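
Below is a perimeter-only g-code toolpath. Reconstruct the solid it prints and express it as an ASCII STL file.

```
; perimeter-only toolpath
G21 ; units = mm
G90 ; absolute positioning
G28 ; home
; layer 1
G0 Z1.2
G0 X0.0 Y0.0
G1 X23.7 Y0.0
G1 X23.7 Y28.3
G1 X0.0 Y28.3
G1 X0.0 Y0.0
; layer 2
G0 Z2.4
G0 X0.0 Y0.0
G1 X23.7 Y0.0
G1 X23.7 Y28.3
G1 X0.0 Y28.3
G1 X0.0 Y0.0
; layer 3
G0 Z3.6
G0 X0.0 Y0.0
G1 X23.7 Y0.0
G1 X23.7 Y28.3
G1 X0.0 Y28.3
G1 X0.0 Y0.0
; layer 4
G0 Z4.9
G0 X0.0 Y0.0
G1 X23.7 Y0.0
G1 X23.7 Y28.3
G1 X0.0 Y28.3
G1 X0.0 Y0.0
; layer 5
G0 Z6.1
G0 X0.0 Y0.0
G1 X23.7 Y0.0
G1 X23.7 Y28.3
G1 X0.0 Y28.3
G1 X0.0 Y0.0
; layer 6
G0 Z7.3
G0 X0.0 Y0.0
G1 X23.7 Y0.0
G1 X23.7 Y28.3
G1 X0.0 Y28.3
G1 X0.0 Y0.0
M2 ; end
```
solid part
  facet normal 0.0000 0.0000 -1.0000
    outer loop
      vertex 23.7 28.3 0.0
      vertex 23.7 0.0 0.0
      vertex 0.0 0.0 0.0
    endloop
  endfacet
  facet normal 0.0000 0.0000 -1.0000
    outer loop
      vertex 0.0 28.3 0.0
      vertex 23.7 28.3 0.0
      vertex 0.0 0.0 0.0
    endloop
  endfacet
  facet normal 0.0000 0.0000 1.0000
    outer loop
      vertex 0.0 0.0 7.3
      vertex 23.7 0.0 7.3
      vertex 23.7 28.3 7.3
    endloop
  endfacet
  facet normal 0.0000 0.0000 1.0000
    outer loop
      vertex 0.0 0.0 7.3
      vertex 23.7 28.3 7.3
      vertex 0.0 28.3 7.3
    endloop
  endfacet
  facet normal 0.0000 -1.0000 0.0000
    outer loop
      vertex 0.0 0.0 0.0
      vertex 23.7 0.0 0.0
      vertex 23.7 0.0 7.3
    endloop
  endfacet
  facet normal 0.0000 -1.0000 0.0000
    outer loop
      vertex 0.0 0.0 0.0
      vertex 23.7 0.0 7.3
      vertex 0.0 0.0 7.3
    endloop
  endfacet
  facet normal 0.0000 1.0000 0.0000
    outer loop
      vertex 23.7 28.3 7.3
      vertex 23.7 28.3 0.0
      vertex 0.0 28.3 0.0
    endloop
  endfacet
  facet normal 0.0000 1.0000 0.0000
    outer loop
      vertex 0.0 28.3 7.3
      vertex 23.7 28.3 7.3
      vertex 0.0 28.3 0.0
    endloop
  endfacet
  facet normal -1.0000 0.0000 0.0000
    outer loop
      vertex 0.0 28.3 7.3
      vertex 0.0 28.3 0.0
      vertex 0.0 0.0 0.0
    endloop
  endfacet
  facet normal -1.0000 0.0000 0.0000
    outer loop
      vertex 0.0 0.0 7.3
      vertex 0.0 28.3 7.3
      vertex 0.0 0.0 0.0
    endloop
  endfacet
  facet normal 1.0000 0.0000 0.0000
    outer loop
      vertex 23.7 0.0 0.0
      vertex 23.7 28.3 0.0
      vertex 23.7 28.3 7.3
    endloop
  endfacet
  facet normal 1.0000 0.0000 0.0000
    outer loop
      vertex 23.7 0.0 0.0
      vertex 23.7 28.3 7.3
      vertex 23.7 0.0 7.3
    endloop
  endfacet
endsolid part

The G0 Z moves step by Δz≈1.2 mm. Every layer's G1 loop is the same polygon, so the solid is a straight extrusion of it from z=0 to z≈7.3. Closing with flat bottom and top caps and triangulating gives 12 facets — a rectangular box, roughly 23.7 × 28.3 mm footprint and 7.3 mm tall.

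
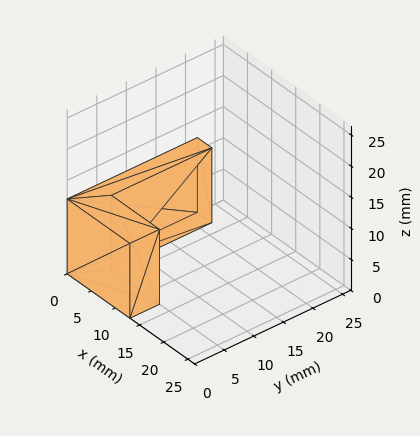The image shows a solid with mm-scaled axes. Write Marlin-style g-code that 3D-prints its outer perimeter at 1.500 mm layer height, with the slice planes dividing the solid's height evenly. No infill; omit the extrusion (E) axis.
Reading the render: the shape is an L-shaped prism: outer 13 × 22 mm, arm thicknesses ≈ 5 mm (horizontal) and 3 mm (vertical), extruded 12 mm in z (dimensions read to the nearest mm from the axis ticks). For the g-code, the solid's height is divided into equal slices at the stated Δz and each level perimeter traced with G1 moves after a G0 lift.

; perimeter-only toolpath
G21 ; units = mm
G90 ; absolute positioning
G28 ; home
; layer 1
G0 Z1.500
G0 X0.000 Y0.000
G1 X13.000 Y0.000
G1 X13.000 Y5.000
G1 X3.000 Y5.000
G1 X3.000 Y22.000
G1 X0.000 Y22.000
G1 X0.000 Y0.000
; layer 2
G0 Z3.000
G0 X0.000 Y0.000
G1 X13.000 Y0.000
G1 X13.000 Y5.000
G1 X3.000 Y5.000
G1 X3.000 Y22.000
G1 X0.000 Y22.000
G1 X0.000 Y0.000
; layer 3
G0 Z4.500
G0 X0.000 Y0.000
G1 X13.000 Y0.000
G1 X13.000 Y5.000
G1 X3.000 Y5.000
G1 X3.000 Y22.000
G1 X0.000 Y22.000
G1 X0.000 Y0.000
; layer 4
G0 Z6.000
G0 X0.000 Y0.000
G1 X13.000 Y0.000
G1 X13.000 Y5.000
G1 X3.000 Y5.000
G1 X3.000 Y22.000
G1 X0.000 Y22.000
G1 X0.000 Y0.000
; layer 5
G0 Z7.500
G0 X0.000 Y0.000
G1 X13.000 Y0.000
G1 X13.000 Y5.000
G1 X3.000 Y5.000
G1 X3.000 Y22.000
G1 X0.000 Y22.000
G1 X0.000 Y0.000
; layer 6
G0 Z9.000
G0 X0.000 Y0.000
G1 X13.000 Y0.000
G1 X13.000 Y5.000
G1 X3.000 Y5.000
G1 X3.000 Y22.000
G1 X0.000 Y22.000
G1 X0.000 Y0.000
; layer 7
G0 Z10.500
G0 X0.000 Y0.000
G1 X13.000 Y0.000
G1 X13.000 Y5.000
G1 X3.000 Y5.000
G1 X3.000 Y22.000
G1 X0.000 Y22.000
G1 X0.000 Y0.000
; layer 8
G0 Z12.000
G0 X0.000 Y0.000
G1 X13.000 Y0.000
G1 X13.000 Y5.000
G1 X3.000 Y5.000
G1 X3.000 Y22.000
G1 X0.000 Y22.000
G1 X0.000 Y0.000
M2 ; end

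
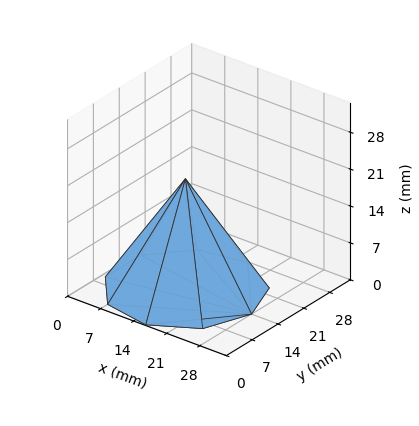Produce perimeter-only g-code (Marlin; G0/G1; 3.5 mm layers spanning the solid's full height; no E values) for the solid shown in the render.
Reading the render: the shape is a regular 9-sided pyramid, base circumscribed radius ≈ 14 mm, apex at z ≈ 21 mm (dimensions read to the nearest mm from the axis ticks). For the g-code, the solid's height is divided into equal slices at the stated Δz and each level perimeter traced with G1 moves after a G0 lift.

; perimeter-only toolpath
G21 ; units = mm
G90 ; absolute positioning
G28 ; home
; layer 1
G0 Z3.5
G0 X25.7 Y14.0
G1 X22.9 Y21.5
G1 X16.0 Y25.5
G1 X8.2 Y24.1
G1 X3.0 Y18.0
G1 X3.0 Y10.0
G1 X8.2 Y3.9
G1 X16.0 Y2.5
G1 X22.9 Y6.5
G1 X25.7 Y14.0
; layer 2
G0 Z7.0
G0 X23.3 Y14.0
G1 X21.1 Y20.0
G1 X15.6 Y23.2
G1 X9.3 Y22.1
G1 X5.2 Y17.2
G1 X5.2 Y10.8
G1 X9.3 Y5.9
G1 X15.6 Y4.8
G1 X21.1 Y8.0
G1 X23.3 Y14.0
; layer 3
G0 Z10.5
G0 X21.0 Y14.0
G1 X19.4 Y18.5
G1 X15.2 Y20.9
G1 X10.5 Y20.1
G1 X7.4 Y16.4
G1 X7.4 Y11.6
G1 X10.5 Y8.0
G1 X15.2 Y7.1
G1 X19.4 Y9.5
G1 X21.0 Y14.0
; layer 4
G0 Z14.0
G0 X18.7 Y14.0
G1 X17.6 Y17.0
G1 X14.8 Y18.6
G1 X11.7 Y18.0
G1 X9.6 Y15.6
G1 X9.6 Y12.4
G1 X11.7 Y10.0
G1 X14.8 Y9.4
G1 X17.6 Y11.0
G1 X18.7 Y14.0
; layer 5
G0 Z17.5
G0 X16.3 Y14.0
G1 X15.8 Y15.5
G1 X14.4 Y16.3
G1 X12.8 Y16.0
G1 X11.8 Y14.8
G1 X11.8 Y13.2
G1 X12.8 Y12.0
G1 X14.4 Y11.7
G1 X15.8 Y12.5
G1 X16.3 Y14.0
M2 ; end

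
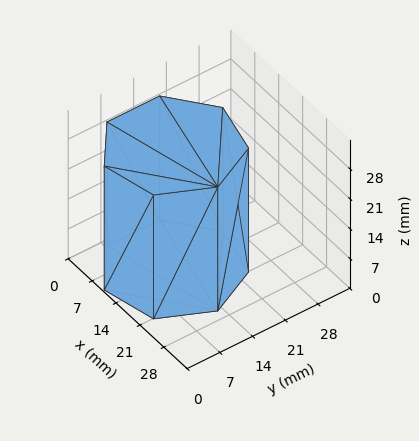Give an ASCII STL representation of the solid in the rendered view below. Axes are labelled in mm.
Reading the render: the shape is a regular 7-sided prism (a cylinder approximated with 7 flat sides), circumscribed radius ≈ 13 mm, height ≈ 29 mm (dimensions read to the nearest mm from the axis ticks). For the STL, each face is triangulated and given an outward normal.

solid part
  facet normal 0.0000 0.0000 -1.0000
    outer loop
      vertex 10.107 25.674 0.000
      vertex 21.105 23.164 0.000
      vertex 26.000 13.000 0.000
    endloop
  endfacet
  facet normal 0.0000 0.0000 -1.0000
    outer loop
      vertex 1.287 18.640 0.000
      vertex 10.107 25.674 0.000
      vertex 26.000 13.000 0.000
    endloop
  endfacet
  facet normal 0.0000 0.0000 -1.0000
    outer loop
      vertex 1.287 7.360 0.000
      vertex 1.287 18.640 0.000
      vertex 26.000 13.000 0.000
    endloop
  endfacet
  facet normal 0.0000 0.0000 -1.0000
    outer loop
      vertex 10.107 0.326 0.000
      vertex 1.287 7.360 0.000
      vertex 26.000 13.000 0.000
    endloop
  endfacet
  facet normal 0.0000 0.0000 -1.0000
    outer loop
      vertex 21.105 2.836 0.000
      vertex 10.107 0.326 0.000
      vertex 26.000 13.000 0.000
    endloop
  endfacet
  facet normal 0.0000 0.0000 1.0000
    outer loop
      vertex 26.000 13.000 29.000
      vertex 21.105 23.164 29.000
      vertex 10.107 25.674 29.000
    endloop
  endfacet
  facet normal 0.0000 0.0000 1.0000
    outer loop
      vertex 26.000 13.000 29.000
      vertex 10.107 25.674 29.000
      vertex 1.287 18.640 29.000
    endloop
  endfacet
  facet normal 0.0000 0.0000 1.0000
    outer loop
      vertex 26.000 13.000 29.000
      vertex 1.287 18.640 29.000
      vertex 1.287 7.360 29.000
    endloop
  endfacet
  facet normal 0.0000 0.0000 1.0000
    outer loop
      vertex 26.000 13.000 29.000
      vertex 1.287 7.360 29.000
      vertex 10.107 0.326 29.000
    endloop
  endfacet
  facet normal 0.0000 0.0000 1.0000
    outer loop
      vertex 26.000 13.000 29.000
      vertex 10.107 0.326 29.000
      vertex 21.105 2.836 29.000
    endloop
  endfacet
  facet normal 0.9010 0.4339 0.0000
    outer loop
      vertex 26.000 13.000 0.000
      vertex 21.105 23.164 0.000
      vertex 21.105 23.164 29.000
    endloop
  endfacet
  facet normal 0.9010 0.4339 0.0000
    outer loop
      vertex 26.000 13.000 0.000
      vertex 21.105 23.164 29.000
      vertex 26.000 13.000 29.000
    endloop
  endfacet
  facet normal 0.2225 0.9749 0.0000
    outer loop
      vertex 21.105 23.164 0.000
      vertex 10.107 25.674 0.000
      vertex 10.107 25.674 29.000
    endloop
  endfacet
  facet normal 0.2225 0.9749 0.0000
    outer loop
      vertex 21.105 23.164 0.000
      vertex 10.107 25.674 29.000
      vertex 21.105 23.164 29.000
    endloop
  endfacet
  facet normal -0.6235 0.7818 0.0000
    outer loop
      vertex 10.107 25.674 0.000
      vertex 1.287 18.640 0.000
      vertex 1.287 18.640 29.000
    endloop
  endfacet
  facet normal -0.6235 0.7818 0.0000
    outer loop
      vertex 10.107 25.674 0.000
      vertex 1.287 18.640 29.000
      vertex 10.107 25.674 29.000
    endloop
  endfacet
  facet normal -1.0000 0.0000 0.0000
    outer loop
      vertex 1.287 18.640 0.000
      vertex 1.287 7.360 0.000
      vertex 1.287 7.360 29.000
    endloop
  endfacet
  facet normal -1.0000 0.0000 0.0000
    outer loop
      vertex 1.287 18.640 0.000
      vertex 1.287 7.360 29.000
      vertex 1.287 18.640 29.000
    endloop
  endfacet
  facet normal -0.6235 -0.7818 0.0000
    outer loop
      vertex 1.287 7.360 0.000
      vertex 10.107 0.326 0.000
      vertex 10.107 0.326 29.000
    endloop
  endfacet
  facet normal -0.6235 -0.7818 0.0000
    outer loop
      vertex 1.287 7.360 0.000
      vertex 10.107 0.326 29.000
      vertex 1.287 7.360 29.000
    endloop
  endfacet
  facet normal 0.2225 -0.9749 0.0000
    outer loop
      vertex 10.107 0.326 0.000
      vertex 21.105 2.836 0.000
      vertex 21.105 2.836 29.000
    endloop
  endfacet
  facet normal 0.2225 -0.9749 0.0000
    outer loop
      vertex 10.107 0.326 0.000
      vertex 21.105 2.836 29.000
      vertex 10.107 0.326 29.000
    endloop
  endfacet
  facet normal 0.9010 -0.4339 0.0000
    outer loop
      vertex 21.105 2.836 0.000
      vertex 26.000 13.000 0.000
      vertex 26.000 13.000 29.000
    endloop
  endfacet
  facet normal 0.9010 -0.4339 0.0000
    outer loop
      vertex 21.105 2.836 0.000
      vertex 26.000 13.000 29.000
      vertex 21.105 2.836 29.000
    endloop
  endfacet
endsolid part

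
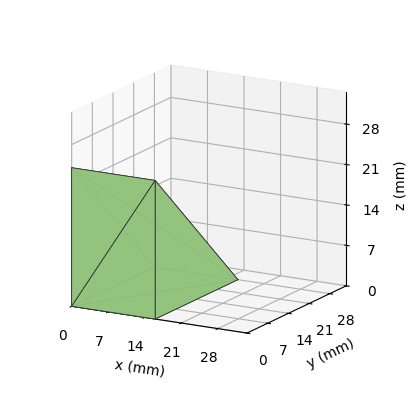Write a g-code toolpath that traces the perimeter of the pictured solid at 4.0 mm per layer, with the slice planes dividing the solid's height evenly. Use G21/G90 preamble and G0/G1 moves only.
Reading the render: the shape is a wedge (ramp): 16 × 28 mm base, rising to 24 mm along the y=0 edge and sloping linearly to z=0 at y=28 (dimensions read to the nearest mm from the axis ticks). For the g-code, the solid's height is divided into equal slices at the stated Δz and each level perimeter traced with G1 moves after a G0 lift.

; perimeter-only toolpath
G21 ; units = mm
G90 ; absolute positioning
G28 ; home
; layer 1
G0 Z4.0
G0 X0.0 Y0.0
G1 X16.0 Y0.0
G1 X16.0 Y23.3
G1 X0.0 Y23.3
G1 X0.0 Y0.0
; layer 2
G0 Z8.0
G0 X0.0 Y0.0
G1 X16.0 Y0.0
G1 X16.0 Y18.7
G1 X0.0 Y18.7
G1 X0.0 Y0.0
; layer 3
G0 Z12.0
G0 X0.0 Y0.0
G1 X16.0 Y0.0
G1 X16.0 Y14.0
G1 X0.0 Y14.0
G1 X0.0 Y0.0
; layer 4
G0 Z16.0
G0 X0.0 Y0.0
G1 X16.0 Y0.0
G1 X16.0 Y9.3
G1 X0.0 Y9.3
G1 X0.0 Y0.0
; layer 5
G0 Z20.0
G0 X0.0 Y0.0
G1 X16.0 Y0.0
G1 X16.0 Y4.7
G1 X0.0 Y4.7
G1 X0.0 Y0.0
M2 ; end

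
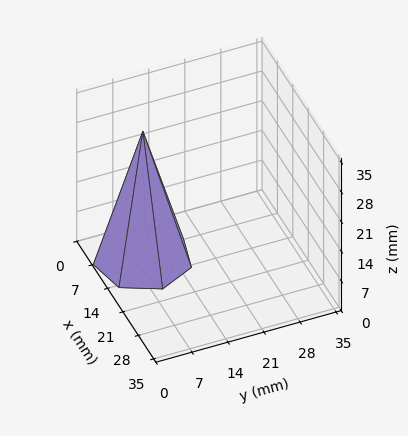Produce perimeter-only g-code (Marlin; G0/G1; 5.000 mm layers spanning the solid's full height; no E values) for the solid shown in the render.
Reading the render: the shape is a regular 7-sided pyramid, base circumscribed radius ≈ 9 mm, apex at z ≈ 30 mm (dimensions read to the nearest mm from the axis ticks). For the g-code, the solid's height is divided into equal slices at the stated Δz and each level perimeter traced with G1 moves after a G0 lift.

; perimeter-only toolpath
G21 ; units = mm
G90 ; absolute positioning
G28 ; home
; layer 1
G0 Z5.000
G0 X16.500 Y9.000
G1 X13.676 Y14.863
G1 X7.331 Y16.312
G1 X2.242 Y12.254
G1 X2.242 Y5.746
G1 X7.331 Y1.688
G1 X13.676 Y3.137
G1 X16.500 Y9.000
; layer 2
G0 Z10.000
G0 X15.000 Y9.000
G1 X12.741 Y13.691
G1 X7.665 Y14.849
G1 X3.594 Y11.603
G1 X3.594 Y6.397
G1 X7.665 Y3.151
G1 X12.741 Y4.309
G1 X15.000 Y9.000
; layer 3
G0 Z15.000
G0 X13.500 Y9.000
G1 X11.806 Y12.518
G1 X7.998 Y13.387
G1 X4.946 Y10.953
G1 X4.946 Y7.047
G1 X7.998 Y4.613
G1 X11.806 Y5.482
G1 X13.500 Y9.000
; layer 4
G0 Z20.000
G0 X12.000 Y9.000
G1 X10.870 Y11.345
G1 X8.332 Y11.925
G1 X6.297 Y10.302
G1 X6.297 Y7.698
G1 X8.332 Y6.075
G1 X10.870 Y6.655
G1 X12.000 Y9.000
; layer 5
G0 Z25.000
G0 X10.500 Y9.000
G1 X9.935 Y10.173
G1 X8.666 Y10.462
G1 X7.649 Y9.651
G1 X7.649 Y8.349
G1 X8.666 Y7.538
G1 X9.935 Y7.827
G1 X10.500 Y9.000
M2 ; end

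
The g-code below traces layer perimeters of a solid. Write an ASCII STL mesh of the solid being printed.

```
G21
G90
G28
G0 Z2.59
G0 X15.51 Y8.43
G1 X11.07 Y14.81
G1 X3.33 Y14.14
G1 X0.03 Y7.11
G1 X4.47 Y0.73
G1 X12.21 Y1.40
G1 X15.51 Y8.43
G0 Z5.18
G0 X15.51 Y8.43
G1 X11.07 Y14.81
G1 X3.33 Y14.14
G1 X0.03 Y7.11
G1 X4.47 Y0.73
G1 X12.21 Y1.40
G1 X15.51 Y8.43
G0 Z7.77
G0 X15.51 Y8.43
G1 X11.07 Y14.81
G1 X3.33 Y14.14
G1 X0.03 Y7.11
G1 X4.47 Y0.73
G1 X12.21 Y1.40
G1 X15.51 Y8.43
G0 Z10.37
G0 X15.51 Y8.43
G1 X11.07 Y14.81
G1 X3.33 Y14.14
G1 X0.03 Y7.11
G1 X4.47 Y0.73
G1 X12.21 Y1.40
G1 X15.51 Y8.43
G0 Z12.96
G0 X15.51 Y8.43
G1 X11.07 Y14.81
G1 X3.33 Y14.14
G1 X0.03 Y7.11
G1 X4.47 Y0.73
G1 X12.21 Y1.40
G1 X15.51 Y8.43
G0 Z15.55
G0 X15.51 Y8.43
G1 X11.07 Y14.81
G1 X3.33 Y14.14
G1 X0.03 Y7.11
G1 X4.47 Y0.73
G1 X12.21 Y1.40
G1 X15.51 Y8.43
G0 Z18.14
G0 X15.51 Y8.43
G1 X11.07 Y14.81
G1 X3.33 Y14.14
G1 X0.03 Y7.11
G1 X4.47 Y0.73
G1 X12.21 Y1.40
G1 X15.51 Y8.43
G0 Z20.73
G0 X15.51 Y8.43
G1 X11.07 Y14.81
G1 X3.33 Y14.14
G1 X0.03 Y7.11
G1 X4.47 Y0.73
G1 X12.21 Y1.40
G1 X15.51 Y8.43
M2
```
solid part
  facet normal 0.0000 0.0000 -1.0000
    outer loop
      vertex 3.33 14.14 0.00
      vertex 11.07 14.81 0.00
      vertex 15.51 8.43 0.00
    endloop
  endfacet
  facet normal 0.0000 0.0000 -1.0000
    outer loop
      vertex 0.03 7.11 0.00
      vertex 3.33 14.14 0.00
      vertex 15.51 8.43 0.00
    endloop
  endfacet
  facet normal 0.0000 0.0000 -1.0000
    outer loop
      vertex 4.47 0.73 0.00
      vertex 0.03 7.11 0.00
      vertex 15.51 8.43 0.00
    endloop
  endfacet
  facet normal 0.0000 0.0000 -1.0000
    outer loop
      vertex 12.21 1.40 0.00
      vertex 4.47 0.73 0.00
      vertex 15.51 8.43 0.00
    endloop
  endfacet
  facet normal 0.0000 0.0000 1.0000
    outer loop
      vertex 15.51 8.43 20.73
      vertex 11.07 14.81 20.73
      vertex 3.33 14.14 20.73
    endloop
  endfacet
  facet normal 0.0000 0.0000 1.0000
    outer loop
      vertex 15.51 8.43 20.73
      vertex 3.33 14.14 20.73
      vertex 0.03 7.11 20.73
    endloop
  endfacet
  facet normal 0.0000 0.0000 1.0000
    outer loop
      vertex 15.51 8.43 20.73
      vertex 0.03 7.11 20.73
      vertex 4.47 0.73 20.73
    endloop
  endfacet
  facet normal 0.0000 0.0000 1.0000
    outer loop
      vertex 15.51 8.43 20.73
      vertex 4.47 0.73 20.73
      vertex 12.21 1.40 20.73
    endloop
  endfacet
  facet normal 0.8208 0.5712 0.0000
    outer loop
      vertex 15.51 8.43 0.00
      vertex 11.07 14.81 0.00
      vertex 11.07 14.81 20.73
    endloop
  endfacet
  facet normal 0.8208 0.5712 0.0000
    outer loop
      vertex 15.51 8.43 0.00
      vertex 11.07 14.81 20.73
      vertex 15.51 8.43 20.73
    endloop
  endfacet
  facet normal -0.0862 0.9963 0.0000
    outer loop
      vertex 11.07 14.81 0.00
      vertex 3.33 14.14 0.00
      vertex 3.33 14.14 20.73
    endloop
  endfacet
  facet normal -0.0862 0.9963 0.0000
    outer loop
      vertex 11.07 14.81 0.00
      vertex 3.33 14.14 20.73
      vertex 11.07 14.81 20.73
    endloop
  endfacet
  facet normal -0.9052 0.4249 0.0000
    outer loop
      vertex 3.33 14.14 0.00
      vertex 0.03 7.11 0.00
      vertex 0.03 7.11 20.73
    endloop
  endfacet
  facet normal -0.9052 0.4249 0.0000
    outer loop
      vertex 3.33 14.14 0.00
      vertex 0.03 7.11 20.73
      vertex 3.33 14.14 20.73
    endloop
  endfacet
  facet normal -0.8208 -0.5712 0.0000
    outer loop
      vertex 0.03 7.11 0.00
      vertex 4.47 0.73 0.00
      vertex 4.47 0.73 20.73
    endloop
  endfacet
  facet normal -0.8208 -0.5712 0.0000
    outer loop
      vertex 0.03 7.11 0.00
      vertex 4.47 0.73 20.73
      vertex 0.03 7.11 20.73
    endloop
  endfacet
  facet normal 0.0862 -0.9963 0.0000
    outer loop
      vertex 4.47 0.73 0.00
      vertex 12.21 1.40 0.00
      vertex 12.21 1.40 20.73
    endloop
  endfacet
  facet normal 0.0862 -0.9963 0.0000
    outer loop
      vertex 4.47 0.73 0.00
      vertex 12.21 1.40 20.73
      vertex 4.47 0.73 20.73
    endloop
  endfacet
  facet normal 0.9052 -0.4249 0.0000
    outer loop
      vertex 12.21 1.40 0.00
      vertex 15.51 8.43 0.00
      vertex 15.51 8.43 20.73
    endloop
  endfacet
  facet normal 0.9052 -0.4249 0.0000
    outer loop
      vertex 12.21 1.40 0.00
      vertex 15.51 8.43 20.73
      vertex 12.21 1.40 20.73
    endloop
  endfacet
endsolid part

The G0 Z moves step by Δz≈2.59 mm. Every layer's G1 loop is the same polygon, so the solid is a straight extrusion of it from z=0 to z≈20.7. Closing with flat bottom and top caps and triangulating gives 20 facets — a regular 6-sided prism (a cylinder approximated with 6 flat sides), circumscribed radius ≈ 7.77 mm, height ≈ 20.7 mm.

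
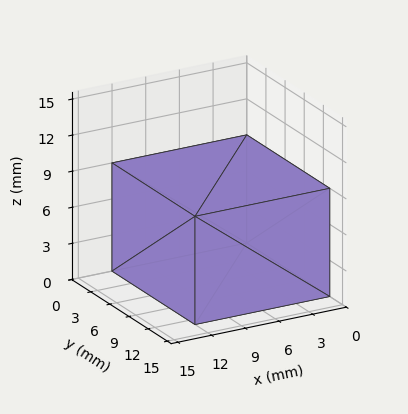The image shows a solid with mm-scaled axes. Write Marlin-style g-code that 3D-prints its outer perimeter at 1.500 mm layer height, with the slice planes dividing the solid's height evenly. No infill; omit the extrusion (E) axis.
Reading the render: the shape is a rectangular box, roughly 12 × 13 mm footprint and 9 mm tall (dimensions read to the nearest mm from the axis ticks). For the g-code, the solid's height is divided into equal slices at the stated Δz and each level perimeter traced with G1 moves after a G0 lift.

; perimeter-only toolpath
G21 ; units = mm
G90 ; absolute positioning
G28 ; home
; layer 1
G0 Z1.500
G0 X0.000 Y0.000
G1 X12.000 Y0.000
G1 X12.000 Y13.000
G1 X0.000 Y13.000
G1 X0.000 Y0.000
; layer 2
G0 Z3.000
G0 X0.000 Y0.000
G1 X12.000 Y0.000
G1 X12.000 Y13.000
G1 X0.000 Y13.000
G1 X0.000 Y0.000
; layer 3
G0 Z4.500
G0 X0.000 Y0.000
G1 X12.000 Y0.000
G1 X12.000 Y13.000
G1 X0.000 Y13.000
G1 X0.000 Y0.000
; layer 4
G0 Z6.000
G0 X0.000 Y0.000
G1 X12.000 Y0.000
G1 X12.000 Y13.000
G1 X0.000 Y13.000
G1 X0.000 Y0.000
; layer 5
G0 Z7.500
G0 X0.000 Y0.000
G1 X12.000 Y0.000
G1 X12.000 Y13.000
G1 X0.000 Y13.000
G1 X0.000 Y0.000
; layer 6
G0 Z9.000
G0 X0.000 Y0.000
G1 X12.000 Y0.000
G1 X12.000 Y13.000
G1 X0.000 Y13.000
G1 X0.000 Y0.000
M2 ; end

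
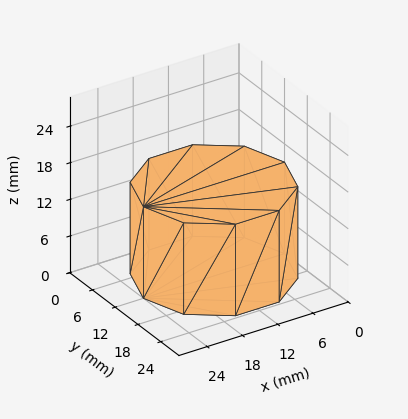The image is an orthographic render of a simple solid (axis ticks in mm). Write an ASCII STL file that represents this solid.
Reading the render: the shape is a regular 10-sided prism (a cylinder approximated with 10 flat sides), circumscribed radius ≈ 12 mm, height ≈ 15 mm (dimensions read to the nearest mm from the axis ticks). For the STL, each face is triangulated and given an outward normal.

solid part
  facet normal 0.0000 0.0000 -1.0000
    outer loop
      vertex 15.708 23.413 0.000
      vertex 21.708 19.053 0.000
      vertex 24.000 12.000 0.000
    endloop
  endfacet
  facet normal 0.0000 0.0000 -1.0000
    outer loop
      vertex 8.292 23.413 0.000
      vertex 15.708 23.413 0.000
      vertex 24.000 12.000 0.000
    endloop
  endfacet
  facet normal 0.0000 0.0000 -1.0000
    outer loop
      vertex 2.292 19.053 0.000
      vertex 8.292 23.413 0.000
      vertex 24.000 12.000 0.000
    endloop
  endfacet
  facet normal 0.0000 0.0000 -1.0000
    outer loop
      vertex 0.000 12.000 0.000
      vertex 2.292 19.053 0.000
      vertex 24.000 12.000 0.000
    endloop
  endfacet
  facet normal 0.0000 0.0000 -1.0000
    outer loop
      vertex 2.292 4.947 0.000
      vertex 0.000 12.000 0.000
      vertex 24.000 12.000 0.000
    endloop
  endfacet
  facet normal 0.0000 0.0000 -1.0000
    outer loop
      vertex 8.292 0.587 0.000
      vertex 2.292 4.947 0.000
      vertex 24.000 12.000 0.000
    endloop
  endfacet
  facet normal 0.0000 0.0000 -1.0000
    outer loop
      vertex 15.708 0.587 0.000
      vertex 8.292 0.587 0.000
      vertex 24.000 12.000 0.000
    endloop
  endfacet
  facet normal 0.0000 0.0000 -1.0000
    outer loop
      vertex 21.708 4.947 0.000
      vertex 15.708 0.587 0.000
      vertex 24.000 12.000 0.000
    endloop
  endfacet
  facet normal 0.0000 0.0000 1.0000
    outer loop
      vertex 24.000 12.000 15.000
      vertex 21.708 19.053 15.000
      vertex 15.708 23.413 15.000
    endloop
  endfacet
  facet normal 0.0000 0.0000 1.0000
    outer loop
      vertex 24.000 12.000 15.000
      vertex 15.708 23.413 15.000
      vertex 8.292 23.413 15.000
    endloop
  endfacet
  facet normal 0.0000 0.0000 1.0000
    outer loop
      vertex 24.000 12.000 15.000
      vertex 8.292 23.413 15.000
      vertex 2.292 19.053 15.000
    endloop
  endfacet
  facet normal 0.0000 0.0000 1.0000
    outer loop
      vertex 24.000 12.000 15.000
      vertex 2.292 19.053 15.000
      vertex 0.000 12.000 15.000
    endloop
  endfacet
  facet normal 0.0000 0.0000 1.0000
    outer loop
      vertex 24.000 12.000 15.000
      vertex 0.000 12.000 15.000
      vertex 2.292 4.947 15.000
    endloop
  endfacet
  facet normal 0.0000 0.0000 1.0000
    outer loop
      vertex 24.000 12.000 15.000
      vertex 2.292 4.947 15.000
      vertex 8.292 0.587 15.000
    endloop
  endfacet
  facet normal 0.0000 0.0000 1.0000
    outer loop
      vertex 24.000 12.000 15.000
      vertex 8.292 0.587 15.000
      vertex 15.708 0.587 15.000
    endloop
  endfacet
  facet normal 0.0000 0.0000 1.0000
    outer loop
      vertex 24.000 12.000 15.000
      vertex 15.708 0.587 15.000
      vertex 21.708 4.947 15.000
    endloop
  endfacet
  facet normal 0.9510 0.3091 0.0000
    outer loop
      vertex 24.000 12.000 0.000
      vertex 21.708 19.053 0.000
      vertex 21.708 19.053 15.000
    endloop
  endfacet
  facet normal 0.9510 0.3091 0.0000
    outer loop
      vertex 24.000 12.000 0.000
      vertex 21.708 19.053 15.000
      vertex 24.000 12.000 15.000
    endloop
  endfacet
  facet normal 0.5879 0.8090 0.0000
    outer loop
      vertex 21.708 19.053 0.000
      vertex 15.708 23.413 0.000
      vertex 15.708 23.413 15.000
    endloop
  endfacet
  facet normal 0.5879 0.8090 0.0000
    outer loop
      vertex 21.708 19.053 0.000
      vertex 15.708 23.413 15.000
      vertex 21.708 19.053 15.000
    endloop
  endfacet
  facet normal 0.0000 1.0000 0.0000
    outer loop
      vertex 15.708 23.413 0.000
      vertex 8.292 23.413 0.000
      vertex 8.292 23.413 15.000
    endloop
  endfacet
  facet normal 0.0000 1.0000 0.0000
    outer loop
      vertex 15.708 23.413 0.000
      vertex 8.292 23.413 15.000
      vertex 15.708 23.413 15.000
    endloop
  endfacet
  facet normal -0.5879 0.8090 0.0000
    outer loop
      vertex 8.292 23.413 0.000
      vertex 2.292 19.053 0.000
      vertex 2.292 19.053 15.000
    endloop
  endfacet
  facet normal -0.5879 0.8090 0.0000
    outer loop
      vertex 8.292 23.413 0.000
      vertex 2.292 19.053 15.000
      vertex 8.292 23.413 15.000
    endloop
  endfacet
  facet normal -0.9510 0.3091 0.0000
    outer loop
      vertex 2.292 19.053 0.000
      vertex 0.000 12.000 0.000
      vertex 0.000 12.000 15.000
    endloop
  endfacet
  facet normal -0.9510 0.3091 0.0000
    outer loop
      vertex 2.292 19.053 0.000
      vertex 0.000 12.000 15.000
      vertex 2.292 19.053 15.000
    endloop
  endfacet
  facet normal -0.9510 -0.3091 0.0000
    outer loop
      vertex 0.000 12.000 0.000
      vertex 2.292 4.947 0.000
      vertex 2.292 4.947 15.000
    endloop
  endfacet
  facet normal -0.9510 -0.3091 0.0000
    outer loop
      vertex 0.000 12.000 0.000
      vertex 2.292 4.947 15.000
      vertex 0.000 12.000 15.000
    endloop
  endfacet
  facet normal -0.5879 -0.8090 0.0000
    outer loop
      vertex 2.292 4.947 0.000
      vertex 8.292 0.587 0.000
      vertex 8.292 0.587 15.000
    endloop
  endfacet
  facet normal -0.5879 -0.8090 0.0000
    outer loop
      vertex 2.292 4.947 0.000
      vertex 8.292 0.587 15.000
      vertex 2.292 4.947 15.000
    endloop
  endfacet
  facet normal 0.0000 -1.0000 0.0000
    outer loop
      vertex 8.292 0.587 0.000
      vertex 15.708 0.587 0.000
      vertex 15.708 0.587 15.000
    endloop
  endfacet
  facet normal 0.0000 -1.0000 0.0000
    outer loop
      vertex 8.292 0.587 0.000
      vertex 15.708 0.587 15.000
      vertex 8.292 0.587 15.000
    endloop
  endfacet
  facet normal 0.5879 -0.8090 0.0000
    outer loop
      vertex 15.708 0.587 0.000
      vertex 21.708 4.947 0.000
      vertex 21.708 4.947 15.000
    endloop
  endfacet
  facet normal 0.5879 -0.8090 0.0000
    outer loop
      vertex 15.708 0.587 0.000
      vertex 21.708 4.947 15.000
      vertex 15.708 0.587 15.000
    endloop
  endfacet
  facet normal 0.9510 -0.3091 0.0000
    outer loop
      vertex 21.708 4.947 0.000
      vertex 24.000 12.000 0.000
      vertex 24.000 12.000 15.000
    endloop
  endfacet
  facet normal 0.9510 -0.3091 0.0000
    outer loop
      vertex 21.708 4.947 0.000
      vertex 24.000 12.000 15.000
      vertex 21.708 4.947 15.000
    endloop
  endfacet
endsolid part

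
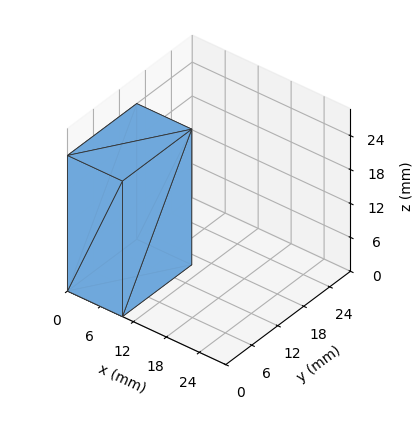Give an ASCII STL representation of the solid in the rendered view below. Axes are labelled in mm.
Reading the render: the shape is a rectangular box, roughly 10 × 16 mm footprint and 24 mm tall (dimensions read to the nearest mm from the axis ticks). For the STL, each face is triangulated and given an outward normal.

solid part
  facet normal 0.0000 0.0000 -1.0000
    outer loop
      vertex 10.000 16.000 0.000
      vertex 10.000 0.000 0.000
      vertex 0.000 0.000 0.000
    endloop
  endfacet
  facet normal 0.0000 0.0000 -1.0000
    outer loop
      vertex 0.000 16.000 0.000
      vertex 10.000 16.000 0.000
      vertex 0.000 0.000 0.000
    endloop
  endfacet
  facet normal 0.0000 0.0000 1.0000
    outer loop
      vertex 0.000 0.000 24.000
      vertex 10.000 0.000 24.000
      vertex 10.000 16.000 24.000
    endloop
  endfacet
  facet normal 0.0000 0.0000 1.0000
    outer loop
      vertex 0.000 0.000 24.000
      vertex 10.000 16.000 24.000
      vertex 0.000 16.000 24.000
    endloop
  endfacet
  facet normal 0.0000 -1.0000 0.0000
    outer loop
      vertex 0.000 0.000 0.000
      vertex 10.000 0.000 0.000
      vertex 10.000 0.000 24.000
    endloop
  endfacet
  facet normal 0.0000 -1.0000 0.0000
    outer loop
      vertex 0.000 0.000 0.000
      vertex 10.000 0.000 24.000
      vertex 0.000 0.000 24.000
    endloop
  endfacet
  facet normal 0.0000 1.0000 0.0000
    outer loop
      vertex 10.000 16.000 24.000
      vertex 10.000 16.000 0.000
      vertex 0.000 16.000 0.000
    endloop
  endfacet
  facet normal 0.0000 1.0000 0.0000
    outer loop
      vertex 0.000 16.000 24.000
      vertex 10.000 16.000 24.000
      vertex 0.000 16.000 0.000
    endloop
  endfacet
  facet normal -1.0000 0.0000 0.0000
    outer loop
      vertex 0.000 16.000 24.000
      vertex 0.000 16.000 0.000
      vertex 0.000 0.000 0.000
    endloop
  endfacet
  facet normal -1.0000 0.0000 0.0000
    outer loop
      vertex 0.000 0.000 24.000
      vertex 0.000 16.000 24.000
      vertex 0.000 0.000 0.000
    endloop
  endfacet
  facet normal 1.0000 0.0000 0.0000
    outer loop
      vertex 10.000 0.000 0.000
      vertex 10.000 16.000 0.000
      vertex 10.000 16.000 24.000
    endloop
  endfacet
  facet normal 1.0000 0.0000 0.0000
    outer loop
      vertex 10.000 0.000 0.000
      vertex 10.000 16.000 24.000
      vertex 10.000 0.000 24.000
    endloop
  endfacet
endsolid part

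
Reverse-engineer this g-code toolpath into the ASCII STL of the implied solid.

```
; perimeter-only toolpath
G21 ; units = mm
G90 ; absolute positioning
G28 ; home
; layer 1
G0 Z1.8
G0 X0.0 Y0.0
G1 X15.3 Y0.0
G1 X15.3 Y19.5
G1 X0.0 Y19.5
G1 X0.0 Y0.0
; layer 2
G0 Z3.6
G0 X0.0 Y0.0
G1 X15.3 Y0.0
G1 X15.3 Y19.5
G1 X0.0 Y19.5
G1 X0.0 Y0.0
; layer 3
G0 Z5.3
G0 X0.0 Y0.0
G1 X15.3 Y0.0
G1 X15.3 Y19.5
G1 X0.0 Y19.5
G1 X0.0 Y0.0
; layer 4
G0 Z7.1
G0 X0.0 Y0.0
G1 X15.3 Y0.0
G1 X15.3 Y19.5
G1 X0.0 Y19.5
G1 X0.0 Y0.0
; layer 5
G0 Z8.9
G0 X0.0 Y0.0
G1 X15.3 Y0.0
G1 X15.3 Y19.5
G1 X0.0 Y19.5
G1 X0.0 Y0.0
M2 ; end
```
solid part
  facet normal 0.0000 0.0000 -1.0000
    outer loop
      vertex 15.3 19.5 0.0
      vertex 15.3 0.0 0.0
      vertex 0.0 0.0 0.0
    endloop
  endfacet
  facet normal 0.0000 0.0000 -1.0000
    outer loop
      vertex 0.0 19.5 0.0
      vertex 15.3 19.5 0.0
      vertex 0.0 0.0 0.0
    endloop
  endfacet
  facet normal 0.0000 0.0000 1.0000
    outer loop
      vertex 0.0 0.0 8.9
      vertex 15.3 0.0 8.9
      vertex 15.3 19.5 8.9
    endloop
  endfacet
  facet normal 0.0000 0.0000 1.0000
    outer loop
      vertex 0.0 0.0 8.9
      vertex 15.3 19.5 8.9
      vertex 0.0 19.5 8.9
    endloop
  endfacet
  facet normal 0.0000 -1.0000 0.0000
    outer loop
      vertex 0.0 0.0 0.0
      vertex 15.3 0.0 0.0
      vertex 15.3 0.0 8.9
    endloop
  endfacet
  facet normal 0.0000 -1.0000 0.0000
    outer loop
      vertex 0.0 0.0 0.0
      vertex 15.3 0.0 8.9
      vertex 0.0 0.0 8.9
    endloop
  endfacet
  facet normal 0.0000 1.0000 0.0000
    outer loop
      vertex 15.3 19.5 8.9
      vertex 15.3 19.5 0.0
      vertex 0.0 19.5 0.0
    endloop
  endfacet
  facet normal 0.0000 1.0000 0.0000
    outer loop
      vertex 0.0 19.5 8.9
      vertex 15.3 19.5 8.9
      vertex 0.0 19.5 0.0
    endloop
  endfacet
  facet normal -1.0000 0.0000 0.0000
    outer loop
      vertex 0.0 19.5 8.9
      vertex 0.0 19.5 0.0
      vertex 0.0 0.0 0.0
    endloop
  endfacet
  facet normal -1.0000 0.0000 0.0000
    outer loop
      vertex 0.0 0.0 8.9
      vertex 0.0 19.5 8.9
      vertex 0.0 0.0 0.0
    endloop
  endfacet
  facet normal 1.0000 0.0000 0.0000
    outer loop
      vertex 15.3 0.0 0.0
      vertex 15.3 19.5 0.0
      vertex 15.3 19.5 8.9
    endloop
  endfacet
  facet normal 1.0000 0.0000 0.0000
    outer loop
      vertex 15.3 0.0 0.0
      vertex 15.3 19.5 8.9
      vertex 15.3 0.0 8.9
    endloop
  endfacet
endsolid part

The G0 Z moves step by Δz≈1.8 mm. Every layer's G1 loop is the same polygon, so the solid is a straight extrusion of it from z=0 to z≈8.9. Closing with flat bottom and top caps and triangulating gives 12 facets — a rectangular box, roughly 15.3 × 19.5 mm footprint and 8.9 mm tall.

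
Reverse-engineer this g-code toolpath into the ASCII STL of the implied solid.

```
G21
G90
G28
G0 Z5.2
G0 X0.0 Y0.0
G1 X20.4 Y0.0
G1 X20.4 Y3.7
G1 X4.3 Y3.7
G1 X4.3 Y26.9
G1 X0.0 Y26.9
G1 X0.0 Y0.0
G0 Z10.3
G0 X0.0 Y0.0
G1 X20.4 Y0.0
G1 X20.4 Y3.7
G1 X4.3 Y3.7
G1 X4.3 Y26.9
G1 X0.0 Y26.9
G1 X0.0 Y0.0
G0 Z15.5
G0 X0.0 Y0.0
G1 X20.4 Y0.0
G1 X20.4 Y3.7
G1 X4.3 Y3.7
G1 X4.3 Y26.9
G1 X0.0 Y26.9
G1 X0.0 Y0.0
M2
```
solid part
  facet normal 0.0000 0.0000 -1.0000
    outer loop
      vertex 20.4 3.7 0.0
      vertex 20.4 0.0 0.0
      vertex 0.0 0.0 0.0
    endloop
  endfacet
  facet normal 0.0000 0.0000 -1.0000
    outer loop
      vertex 4.3 3.7 0.0
      vertex 20.4 3.7 0.0
      vertex 0.0 0.0 0.0
    endloop
  endfacet
  facet normal 0.0000 0.0000 -1.0000
    outer loop
      vertex 4.3 26.9 0.0
      vertex 4.3 3.7 0.0
      vertex 0.0 0.0 0.0
    endloop
  endfacet
  facet normal 0.0000 0.0000 -1.0000
    outer loop
      vertex 0.0 26.9 0.0
      vertex 4.3 26.9 0.0
      vertex 0.0 0.0 0.0
    endloop
  endfacet
  facet normal 0.0000 0.0000 1.0000
    outer loop
      vertex 0.0 0.0 15.5
      vertex 20.4 0.0 15.5
      vertex 20.4 3.7 15.5
    endloop
  endfacet
  facet normal 0.0000 0.0000 1.0000
    outer loop
      vertex 0.0 0.0 15.5
      vertex 20.4 3.7 15.5
      vertex 4.3 3.7 15.5
    endloop
  endfacet
  facet normal 0.0000 0.0000 1.0000
    outer loop
      vertex 0.0 0.0 15.5
      vertex 4.3 3.7 15.5
      vertex 4.3 26.9 15.5
    endloop
  endfacet
  facet normal 0.0000 0.0000 1.0000
    outer loop
      vertex 0.0 0.0 15.5
      vertex 4.3 26.9 15.5
      vertex 0.0 26.9 15.5
    endloop
  endfacet
  facet normal 0.0000 -1.0000 0.0000
    outer loop
      vertex 0.0 0.0 0.0
      vertex 20.4 0.0 0.0
      vertex 20.4 0.0 15.5
    endloop
  endfacet
  facet normal 0.0000 -1.0000 0.0000
    outer loop
      vertex 0.0 0.0 0.0
      vertex 20.4 0.0 15.5
      vertex 0.0 0.0 15.5
    endloop
  endfacet
  facet normal 1.0000 0.0000 0.0000
    outer loop
      vertex 20.4 0.0 0.0
      vertex 20.4 3.7 0.0
      vertex 20.4 3.7 15.5
    endloop
  endfacet
  facet normal 1.0000 0.0000 0.0000
    outer loop
      vertex 20.4 0.0 0.0
      vertex 20.4 3.7 15.5
      vertex 20.4 0.0 15.5
    endloop
  endfacet
  facet normal 0.0000 1.0000 0.0000
    outer loop
      vertex 20.4 3.7 0.0
      vertex 4.3 3.7 0.0
      vertex 4.3 3.7 15.5
    endloop
  endfacet
  facet normal 0.0000 1.0000 0.0000
    outer loop
      vertex 20.4 3.7 0.0
      vertex 4.3 3.7 15.5
      vertex 20.4 3.7 15.5
    endloop
  endfacet
  facet normal 1.0000 0.0000 0.0000
    outer loop
      vertex 4.3 3.7 0.0
      vertex 4.3 26.9 0.0
      vertex 4.3 26.9 15.5
    endloop
  endfacet
  facet normal 1.0000 0.0000 0.0000
    outer loop
      vertex 4.3 3.7 0.0
      vertex 4.3 26.9 15.5
      vertex 4.3 3.7 15.5
    endloop
  endfacet
  facet normal 0.0000 1.0000 0.0000
    outer loop
      vertex 4.3 26.9 0.0
      vertex 0.0 26.9 0.0
      vertex 0.0 26.9 15.5
    endloop
  endfacet
  facet normal 0.0000 1.0000 0.0000
    outer loop
      vertex 4.3 26.9 0.0
      vertex 0.0 26.9 15.5
      vertex 4.3 26.9 15.5
    endloop
  endfacet
  facet normal -1.0000 0.0000 0.0000
    outer loop
      vertex 0.0 26.9 0.0
      vertex 0.0 0.0 0.0
      vertex 0.0 0.0 15.5
    endloop
  endfacet
  facet normal -1.0000 0.0000 0.0000
    outer loop
      vertex 0.0 26.9 0.0
      vertex 0.0 0.0 15.5
      vertex 0.0 26.9 15.5
    endloop
  endfacet
endsolid part

The G0 Z moves step by Δz≈5.2 mm. Every layer's G1 loop is the same polygon, so the solid is a straight extrusion of it from z=0 to z≈15.5. Closing with flat bottom and top caps and triangulating gives 20 facets — an L-shaped prism: outer 20.4 × 26.9 mm, arm thicknesses ≈ 3.7 mm (horizontal) and 4.3 mm (vertical), extruded 15.5 mm in z.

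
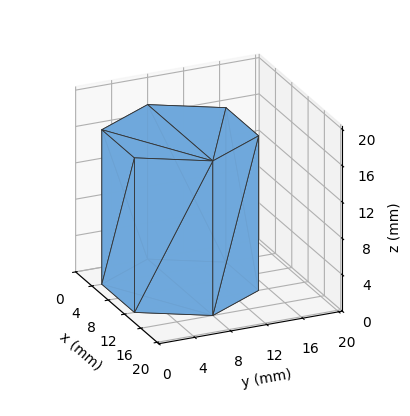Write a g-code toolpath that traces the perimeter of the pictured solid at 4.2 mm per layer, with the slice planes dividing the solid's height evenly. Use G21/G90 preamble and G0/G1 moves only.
Reading the render: the shape is a regular 6-sided prism (a cylinder approximated with 6 flat sides), circumscribed radius ≈ 8 mm, height ≈ 17 mm (dimensions read to the nearest mm from the axis ticks). For the g-code, the solid's height is divided into equal slices at the stated Δz and each level perimeter traced with G1 moves after a G0 lift.

; perimeter-only toolpath
G21 ; units = mm
G90 ; absolute positioning
G28 ; home
; layer 1
G0 Z4.2
G0 X16.0 Y8.0
G1 X12.0 Y14.9
G1 X4.0 Y14.9
G1 X0.0 Y8.0
G1 X4.0 Y1.1
G1 X12.0 Y1.1
G1 X16.0 Y8.0
; layer 2
G0 Z8.5
G0 X16.0 Y8.0
G1 X12.0 Y14.9
G1 X4.0 Y14.9
G1 X0.0 Y8.0
G1 X4.0 Y1.1
G1 X12.0 Y1.1
G1 X16.0 Y8.0
; layer 3
G0 Z12.8
G0 X16.0 Y8.0
G1 X12.0 Y14.9
G1 X4.0 Y14.9
G1 X0.0 Y8.0
G1 X4.0 Y1.1
G1 X12.0 Y1.1
G1 X16.0 Y8.0
; layer 4
G0 Z17.0
G0 X16.0 Y8.0
G1 X12.0 Y14.9
G1 X4.0 Y14.9
G1 X0.0 Y8.0
G1 X4.0 Y1.1
G1 X12.0 Y1.1
G1 X16.0 Y8.0
M2 ; end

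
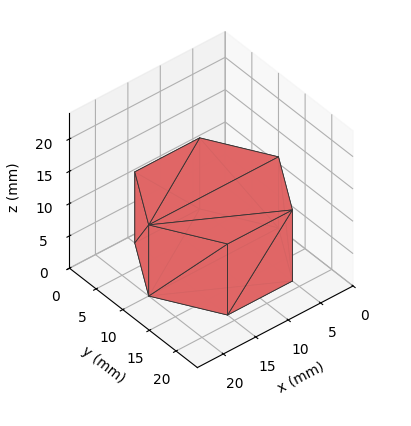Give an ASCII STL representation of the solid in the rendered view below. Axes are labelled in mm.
Reading the render: the shape is a regular 6-sided prism (a cylinder approximated with 6 flat sides), circumscribed radius ≈ 10 mm, height ≈ 11 mm (dimensions read to the nearest mm from the axis ticks). For the STL, each face is triangulated and given an outward normal.

solid part
  facet normal 0.0000 0.0000 -1.0000
    outer loop
      vertex 5.0 18.7 0.0
      vertex 15.0 18.7 0.0
      vertex 20.0 10.0 0.0
    endloop
  endfacet
  facet normal 0.0000 0.0000 -1.0000
    outer loop
      vertex 0.0 10.0 0.0
      vertex 5.0 18.7 0.0
      vertex 20.0 10.0 0.0
    endloop
  endfacet
  facet normal 0.0000 0.0000 -1.0000
    outer loop
      vertex 5.0 1.3 0.0
      vertex 0.0 10.0 0.0
      vertex 20.0 10.0 0.0
    endloop
  endfacet
  facet normal 0.0000 0.0000 -1.0000
    outer loop
      vertex 15.0 1.3 0.0
      vertex 5.0 1.3 0.0
      vertex 20.0 10.0 0.0
    endloop
  endfacet
  facet normal 0.0000 0.0000 1.0000
    outer loop
      vertex 20.0 10.0 11.0
      vertex 15.0 18.7 11.0
      vertex 5.0 18.7 11.0
    endloop
  endfacet
  facet normal 0.0000 0.0000 1.0000
    outer loop
      vertex 20.0 10.0 11.0
      vertex 5.0 18.7 11.0
      vertex 0.0 10.0 11.0
    endloop
  endfacet
  facet normal 0.0000 0.0000 1.0000
    outer loop
      vertex 20.0 10.0 11.0
      vertex 0.0 10.0 11.0
      vertex 5.0 1.3 11.0
    endloop
  endfacet
  facet normal 0.0000 0.0000 1.0000
    outer loop
      vertex 20.0 10.0 11.0
      vertex 5.0 1.3 11.0
      vertex 15.0 1.3 11.0
    endloop
  endfacet
  facet normal 0.8670 0.4983 0.0000
    outer loop
      vertex 20.0 10.0 0.0
      vertex 15.0 18.7 0.0
      vertex 15.0 18.7 11.0
    endloop
  endfacet
  facet normal 0.8670 0.4983 0.0000
    outer loop
      vertex 20.0 10.0 0.0
      vertex 15.0 18.7 11.0
      vertex 20.0 10.0 11.0
    endloop
  endfacet
  facet normal 0.0000 1.0000 0.0000
    outer loop
      vertex 15.0 18.7 0.0
      vertex 5.0 18.7 0.0
      vertex 5.0 18.7 11.0
    endloop
  endfacet
  facet normal 0.0000 1.0000 0.0000
    outer loop
      vertex 15.0 18.7 0.0
      vertex 5.0 18.7 11.0
      vertex 15.0 18.7 11.0
    endloop
  endfacet
  facet normal -0.8670 0.4983 0.0000
    outer loop
      vertex 5.0 18.7 0.0
      vertex 0.0 10.0 0.0
      vertex 0.0 10.0 11.0
    endloop
  endfacet
  facet normal -0.8670 0.4983 0.0000
    outer loop
      vertex 5.0 18.7 0.0
      vertex 0.0 10.0 11.0
      vertex 5.0 18.7 11.0
    endloop
  endfacet
  facet normal -0.8670 -0.4983 0.0000
    outer loop
      vertex 0.0 10.0 0.0
      vertex 5.0 1.3 0.0
      vertex 5.0 1.3 11.0
    endloop
  endfacet
  facet normal -0.8670 -0.4983 0.0000
    outer loop
      vertex 0.0 10.0 0.0
      vertex 5.0 1.3 11.0
      vertex 0.0 10.0 11.0
    endloop
  endfacet
  facet normal 0.0000 -1.0000 0.0000
    outer loop
      vertex 5.0 1.3 0.0
      vertex 15.0 1.3 0.0
      vertex 15.0 1.3 11.0
    endloop
  endfacet
  facet normal 0.0000 -1.0000 0.0000
    outer loop
      vertex 5.0 1.3 0.0
      vertex 15.0 1.3 11.0
      vertex 5.0 1.3 11.0
    endloop
  endfacet
  facet normal 0.8670 -0.4983 0.0000
    outer loop
      vertex 15.0 1.3 0.0
      vertex 20.0 10.0 0.0
      vertex 20.0 10.0 11.0
    endloop
  endfacet
  facet normal 0.8670 -0.4983 0.0000
    outer loop
      vertex 15.0 1.3 0.0
      vertex 20.0 10.0 11.0
      vertex 15.0 1.3 11.0
    endloop
  endfacet
endsolid part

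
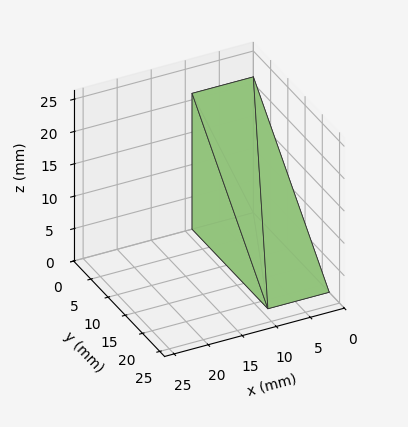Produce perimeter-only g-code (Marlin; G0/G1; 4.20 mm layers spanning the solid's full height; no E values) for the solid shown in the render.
Reading the render: the shape is a wedge (ramp): 9 × 22 mm base, rising to 21 mm along the y=0 edge and sloping linearly to z=0 at y=22 (dimensions read to the nearest mm from the axis ticks). For the g-code, the solid's height is divided into equal slices at the stated Δz and each level perimeter traced with G1 moves after a G0 lift.

; perimeter-only toolpath
G21 ; units = mm
G90 ; absolute positioning
G28 ; home
; layer 1
G0 Z4.20
G0 X0.00 Y0.00
G1 X9.00 Y0.00
G1 X9.00 Y17.60
G1 X0.00 Y17.60
G1 X0.00 Y0.00
; layer 2
G0 Z8.40
G0 X0.00 Y0.00
G1 X9.00 Y0.00
G1 X9.00 Y13.20
G1 X0.00 Y13.20
G1 X0.00 Y0.00
; layer 3
G0 Z12.60
G0 X0.00 Y0.00
G1 X9.00 Y0.00
G1 X9.00 Y8.80
G1 X0.00 Y8.80
G1 X0.00 Y0.00
; layer 4
G0 Z16.80
G0 X0.00 Y0.00
G1 X9.00 Y0.00
G1 X9.00 Y4.40
G1 X0.00 Y4.40
G1 X0.00 Y0.00
M2 ; end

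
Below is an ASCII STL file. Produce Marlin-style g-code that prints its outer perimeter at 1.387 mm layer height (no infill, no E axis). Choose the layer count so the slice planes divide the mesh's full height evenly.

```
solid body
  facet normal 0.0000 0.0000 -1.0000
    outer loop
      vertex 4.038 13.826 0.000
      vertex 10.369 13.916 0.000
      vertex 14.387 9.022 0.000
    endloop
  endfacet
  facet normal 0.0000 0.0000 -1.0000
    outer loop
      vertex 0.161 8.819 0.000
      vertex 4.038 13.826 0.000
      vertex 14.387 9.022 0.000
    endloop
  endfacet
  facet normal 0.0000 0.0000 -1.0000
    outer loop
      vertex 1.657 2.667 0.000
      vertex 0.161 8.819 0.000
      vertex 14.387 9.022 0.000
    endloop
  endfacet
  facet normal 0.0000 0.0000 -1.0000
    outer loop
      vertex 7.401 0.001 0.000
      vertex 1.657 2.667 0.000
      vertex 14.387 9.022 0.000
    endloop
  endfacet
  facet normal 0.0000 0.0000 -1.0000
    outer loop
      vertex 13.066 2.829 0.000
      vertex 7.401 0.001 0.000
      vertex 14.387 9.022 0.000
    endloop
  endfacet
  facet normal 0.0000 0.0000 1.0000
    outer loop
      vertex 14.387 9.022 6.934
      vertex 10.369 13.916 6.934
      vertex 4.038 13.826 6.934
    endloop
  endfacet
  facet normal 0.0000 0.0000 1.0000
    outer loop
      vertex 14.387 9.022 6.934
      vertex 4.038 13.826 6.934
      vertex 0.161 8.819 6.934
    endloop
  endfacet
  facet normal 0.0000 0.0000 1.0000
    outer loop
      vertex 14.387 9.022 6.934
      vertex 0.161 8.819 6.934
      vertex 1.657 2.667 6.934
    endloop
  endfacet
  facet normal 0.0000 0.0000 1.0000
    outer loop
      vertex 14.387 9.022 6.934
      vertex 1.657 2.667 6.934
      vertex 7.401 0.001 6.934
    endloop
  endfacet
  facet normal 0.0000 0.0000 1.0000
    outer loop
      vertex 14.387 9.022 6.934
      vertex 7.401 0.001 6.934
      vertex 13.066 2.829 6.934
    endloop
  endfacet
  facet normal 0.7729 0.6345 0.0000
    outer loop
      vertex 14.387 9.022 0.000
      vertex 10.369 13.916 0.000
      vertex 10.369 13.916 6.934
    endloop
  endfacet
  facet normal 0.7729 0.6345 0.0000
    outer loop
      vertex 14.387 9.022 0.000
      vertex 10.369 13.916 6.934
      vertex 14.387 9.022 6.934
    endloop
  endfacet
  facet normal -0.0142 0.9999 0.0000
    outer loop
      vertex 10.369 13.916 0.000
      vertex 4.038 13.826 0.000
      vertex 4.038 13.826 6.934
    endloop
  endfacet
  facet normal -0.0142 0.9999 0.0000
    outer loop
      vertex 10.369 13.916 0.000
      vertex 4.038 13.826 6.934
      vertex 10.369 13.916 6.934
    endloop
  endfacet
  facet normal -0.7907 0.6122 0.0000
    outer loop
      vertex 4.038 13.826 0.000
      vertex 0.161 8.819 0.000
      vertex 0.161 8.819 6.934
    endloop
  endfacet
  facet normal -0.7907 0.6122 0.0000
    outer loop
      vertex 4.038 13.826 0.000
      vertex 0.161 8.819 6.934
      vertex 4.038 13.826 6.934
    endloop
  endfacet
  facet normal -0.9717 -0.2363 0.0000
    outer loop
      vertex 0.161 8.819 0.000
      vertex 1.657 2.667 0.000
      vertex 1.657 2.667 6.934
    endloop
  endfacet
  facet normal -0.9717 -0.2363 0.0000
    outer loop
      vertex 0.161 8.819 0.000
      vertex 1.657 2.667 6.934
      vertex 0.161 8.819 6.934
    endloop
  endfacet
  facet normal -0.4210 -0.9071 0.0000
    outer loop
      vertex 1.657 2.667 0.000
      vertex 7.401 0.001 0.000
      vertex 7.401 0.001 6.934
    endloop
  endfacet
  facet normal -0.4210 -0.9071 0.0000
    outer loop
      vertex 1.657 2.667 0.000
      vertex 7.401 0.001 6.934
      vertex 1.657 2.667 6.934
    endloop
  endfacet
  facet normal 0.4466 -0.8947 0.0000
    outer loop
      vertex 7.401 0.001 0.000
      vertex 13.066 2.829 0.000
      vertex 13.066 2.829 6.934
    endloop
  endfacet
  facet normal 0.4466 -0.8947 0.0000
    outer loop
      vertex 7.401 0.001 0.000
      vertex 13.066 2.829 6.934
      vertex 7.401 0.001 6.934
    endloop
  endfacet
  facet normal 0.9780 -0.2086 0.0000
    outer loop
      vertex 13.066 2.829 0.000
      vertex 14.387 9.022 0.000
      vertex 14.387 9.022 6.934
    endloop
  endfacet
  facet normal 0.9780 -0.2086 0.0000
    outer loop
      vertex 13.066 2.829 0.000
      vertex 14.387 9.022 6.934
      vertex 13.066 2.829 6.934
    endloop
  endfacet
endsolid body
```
; perimeter-only toolpath
G21 ; units = mm
G90 ; absolute positioning
G28 ; home
; layer 1
G0 Z1.387
G0 X14.387 Y9.022
G1 X10.369 Y13.916
G1 X4.038 Y13.826
G1 X0.161 Y8.819
G1 X1.657 Y2.667
G1 X7.401 Y0.001
G1 X13.066 Y2.829
G1 X14.387 Y9.022
; layer 2
G0 Z2.774
G0 X14.387 Y9.022
G1 X10.369 Y13.916
G1 X4.038 Y13.826
G1 X0.161 Y8.819
G1 X1.657 Y2.667
G1 X7.401 Y0.001
G1 X13.066 Y2.829
G1 X14.387 Y9.022
; layer 3
G0 Z4.160
G0 X14.387 Y9.022
G1 X10.369 Y13.916
G1 X4.038 Y13.826
G1 X0.161 Y8.819
G1 X1.657 Y2.667
G1 X7.401 Y0.001
G1 X13.066 Y2.829
G1 X14.387 Y9.022
; layer 4
G0 Z5.547
G0 X14.387 Y9.022
G1 X10.369 Y13.916
G1 X4.038 Y13.826
G1 X0.161 Y8.819
G1 X1.657 Y2.667
G1 X7.401 Y0.001
G1 X13.066 Y2.829
G1 X14.387 Y9.022
; layer 5
G0 Z6.934
G0 X14.387 Y9.022
G1 X10.369 Y13.916
G1 X4.038 Y13.826
G1 X0.161 Y8.819
G1 X1.657 Y2.667
G1 X7.401 Y0.001
G1 X13.066 Y2.829
G1 X14.387 Y9.022
M2 ; end

The solid is a regular 7-sided prism (a cylinder approximated with 7 flat sides), circumscribed radius ≈ 7.3 mm, height ≈ 6.93 mm. Slicing at Δz = 1.387 mm — 5 equal slices spanning the solid's height, so layer i sits at z = i·h/5 — gives 5 non-empty perimeters. Each is a 7-segment closed polygon; G0 lifts to the layer z and rapids to the start vertex, then G1 traces the edges.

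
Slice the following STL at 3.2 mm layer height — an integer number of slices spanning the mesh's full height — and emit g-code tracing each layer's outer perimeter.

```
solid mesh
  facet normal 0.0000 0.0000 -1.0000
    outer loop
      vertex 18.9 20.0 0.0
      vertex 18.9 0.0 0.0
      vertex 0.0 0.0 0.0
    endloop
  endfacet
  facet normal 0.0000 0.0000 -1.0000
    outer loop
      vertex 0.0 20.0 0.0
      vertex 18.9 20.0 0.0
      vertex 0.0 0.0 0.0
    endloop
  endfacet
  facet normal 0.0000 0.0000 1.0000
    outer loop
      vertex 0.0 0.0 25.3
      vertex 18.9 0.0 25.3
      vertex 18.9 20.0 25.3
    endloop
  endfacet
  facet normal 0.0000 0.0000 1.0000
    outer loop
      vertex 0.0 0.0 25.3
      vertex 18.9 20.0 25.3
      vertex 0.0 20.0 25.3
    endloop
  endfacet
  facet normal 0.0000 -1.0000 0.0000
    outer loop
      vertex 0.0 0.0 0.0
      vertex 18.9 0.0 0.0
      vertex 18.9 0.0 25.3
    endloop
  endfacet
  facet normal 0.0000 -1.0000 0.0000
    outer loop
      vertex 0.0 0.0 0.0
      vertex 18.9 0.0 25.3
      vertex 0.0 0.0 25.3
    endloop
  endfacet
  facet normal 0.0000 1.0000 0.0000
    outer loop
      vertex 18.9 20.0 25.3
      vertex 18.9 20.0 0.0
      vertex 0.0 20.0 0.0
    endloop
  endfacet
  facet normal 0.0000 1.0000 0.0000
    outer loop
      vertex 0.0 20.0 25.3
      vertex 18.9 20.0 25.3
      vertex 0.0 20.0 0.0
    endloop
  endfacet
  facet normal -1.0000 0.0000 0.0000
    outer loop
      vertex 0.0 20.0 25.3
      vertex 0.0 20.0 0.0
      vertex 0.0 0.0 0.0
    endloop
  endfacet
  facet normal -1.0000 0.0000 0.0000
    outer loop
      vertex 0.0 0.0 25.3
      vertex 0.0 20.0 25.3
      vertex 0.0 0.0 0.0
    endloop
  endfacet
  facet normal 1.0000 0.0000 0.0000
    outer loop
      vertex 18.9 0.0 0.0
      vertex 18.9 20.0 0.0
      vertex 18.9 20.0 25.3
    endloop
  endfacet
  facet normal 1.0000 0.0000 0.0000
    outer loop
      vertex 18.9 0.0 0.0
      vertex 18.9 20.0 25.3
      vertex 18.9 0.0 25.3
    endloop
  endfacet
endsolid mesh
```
; perimeter-only toolpath
G21 ; units = mm
G90 ; absolute positioning
G28 ; home
; layer 1
G0 Z3.2
G0 X0.0 Y0.0
G1 X18.9 Y0.0
G1 X18.9 Y20.0
G1 X0.0 Y20.0
G1 X0.0 Y0.0
; layer 2
G0 Z6.3
G0 X0.0 Y0.0
G1 X18.9 Y0.0
G1 X18.9 Y20.0
G1 X0.0 Y20.0
G1 X0.0 Y0.0
; layer 3
G0 Z9.5
G0 X0.0 Y0.0
G1 X18.9 Y0.0
G1 X18.9 Y20.0
G1 X0.0 Y20.0
G1 X0.0 Y0.0
; layer 4
G0 Z12.7
G0 X0.0 Y0.0
G1 X18.9 Y0.0
G1 X18.9 Y20.0
G1 X0.0 Y20.0
G1 X0.0 Y0.0
; layer 5
G0 Z15.8
G0 X0.0 Y0.0
G1 X18.9 Y0.0
G1 X18.9 Y20.0
G1 X0.0 Y20.0
G1 X0.0 Y0.0
; layer 6
G0 Z19.0
G0 X0.0 Y0.0
G1 X18.9 Y0.0
G1 X18.9 Y20.0
G1 X0.0 Y20.0
G1 X0.0 Y0.0
; layer 7
G0 Z22.1
G0 X0.0 Y0.0
G1 X18.9 Y0.0
G1 X18.9 Y20.0
G1 X0.0 Y20.0
G1 X0.0 Y0.0
; layer 8
G0 Z25.3
G0 X0.0 Y0.0
G1 X18.9 Y0.0
G1 X18.9 Y20.0
G1 X0.0 Y20.0
G1 X0.0 Y0.0
M2 ; end

The solid is a rectangular box, roughly 18.9 × 20 mm footprint and 25.3 mm tall. Slicing at Δz = 3.2 mm — 8 equal slices spanning the solid's height, so layer i sits at z = i·h/8 — gives 8 non-empty perimeters. Each is a 4-segment closed polygon; G0 lifts to the layer z and rapids to the start vertex, then G1 traces the edges.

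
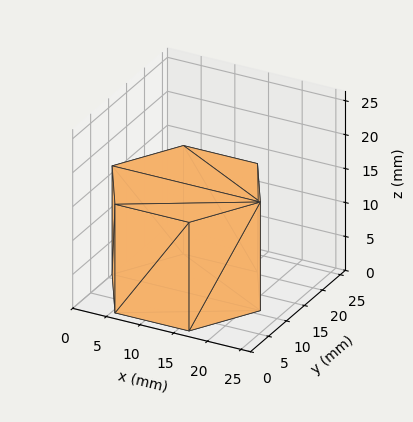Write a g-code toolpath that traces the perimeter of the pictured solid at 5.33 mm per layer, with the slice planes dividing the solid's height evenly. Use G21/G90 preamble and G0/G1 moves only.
Reading the render: the shape is a regular 6-sided prism (a cylinder approximated with 6 flat sides), circumscribed radius ≈ 11 mm, height ≈ 16 mm (dimensions read to the nearest mm from the axis ticks). For the g-code, the solid's height is divided into equal slices at the stated Δz and each level perimeter traced with G1 moves after a G0 lift.

; perimeter-only toolpath
G21 ; units = mm
G90 ; absolute positioning
G28 ; home
; layer 1
G0 Z5.33
G0 X22.00 Y11.00
G1 X16.50 Y20.53
G1 X5.50 Y20.53
G1 X0.00 Y11.00
G1 X5.50 Y1.47
G1 X16.50 Y1.47
G1 X22.00 Y11.00
; layer 2
G0 Z10.67
G0 X22.00 Y11.00
G1 X16.50 Y20.53
G1 X5.50 Y20.53
G1 X0.00 Y11.00
G1 X5.50 Y1.47
G1 X16.50 Y1.47
G1 X22.00 Y11.00
; layer 3
G0 Z16.00
G0 X22.00 Y11.00
G1 X16.50 Y20.53
G1 X5.50 Y20.53
G1 X0.00 Y11.00
G1 X5.50 Y1.47
G1 X16.50 Y1.47
G1 X22.00 Y11.00
M2 ; end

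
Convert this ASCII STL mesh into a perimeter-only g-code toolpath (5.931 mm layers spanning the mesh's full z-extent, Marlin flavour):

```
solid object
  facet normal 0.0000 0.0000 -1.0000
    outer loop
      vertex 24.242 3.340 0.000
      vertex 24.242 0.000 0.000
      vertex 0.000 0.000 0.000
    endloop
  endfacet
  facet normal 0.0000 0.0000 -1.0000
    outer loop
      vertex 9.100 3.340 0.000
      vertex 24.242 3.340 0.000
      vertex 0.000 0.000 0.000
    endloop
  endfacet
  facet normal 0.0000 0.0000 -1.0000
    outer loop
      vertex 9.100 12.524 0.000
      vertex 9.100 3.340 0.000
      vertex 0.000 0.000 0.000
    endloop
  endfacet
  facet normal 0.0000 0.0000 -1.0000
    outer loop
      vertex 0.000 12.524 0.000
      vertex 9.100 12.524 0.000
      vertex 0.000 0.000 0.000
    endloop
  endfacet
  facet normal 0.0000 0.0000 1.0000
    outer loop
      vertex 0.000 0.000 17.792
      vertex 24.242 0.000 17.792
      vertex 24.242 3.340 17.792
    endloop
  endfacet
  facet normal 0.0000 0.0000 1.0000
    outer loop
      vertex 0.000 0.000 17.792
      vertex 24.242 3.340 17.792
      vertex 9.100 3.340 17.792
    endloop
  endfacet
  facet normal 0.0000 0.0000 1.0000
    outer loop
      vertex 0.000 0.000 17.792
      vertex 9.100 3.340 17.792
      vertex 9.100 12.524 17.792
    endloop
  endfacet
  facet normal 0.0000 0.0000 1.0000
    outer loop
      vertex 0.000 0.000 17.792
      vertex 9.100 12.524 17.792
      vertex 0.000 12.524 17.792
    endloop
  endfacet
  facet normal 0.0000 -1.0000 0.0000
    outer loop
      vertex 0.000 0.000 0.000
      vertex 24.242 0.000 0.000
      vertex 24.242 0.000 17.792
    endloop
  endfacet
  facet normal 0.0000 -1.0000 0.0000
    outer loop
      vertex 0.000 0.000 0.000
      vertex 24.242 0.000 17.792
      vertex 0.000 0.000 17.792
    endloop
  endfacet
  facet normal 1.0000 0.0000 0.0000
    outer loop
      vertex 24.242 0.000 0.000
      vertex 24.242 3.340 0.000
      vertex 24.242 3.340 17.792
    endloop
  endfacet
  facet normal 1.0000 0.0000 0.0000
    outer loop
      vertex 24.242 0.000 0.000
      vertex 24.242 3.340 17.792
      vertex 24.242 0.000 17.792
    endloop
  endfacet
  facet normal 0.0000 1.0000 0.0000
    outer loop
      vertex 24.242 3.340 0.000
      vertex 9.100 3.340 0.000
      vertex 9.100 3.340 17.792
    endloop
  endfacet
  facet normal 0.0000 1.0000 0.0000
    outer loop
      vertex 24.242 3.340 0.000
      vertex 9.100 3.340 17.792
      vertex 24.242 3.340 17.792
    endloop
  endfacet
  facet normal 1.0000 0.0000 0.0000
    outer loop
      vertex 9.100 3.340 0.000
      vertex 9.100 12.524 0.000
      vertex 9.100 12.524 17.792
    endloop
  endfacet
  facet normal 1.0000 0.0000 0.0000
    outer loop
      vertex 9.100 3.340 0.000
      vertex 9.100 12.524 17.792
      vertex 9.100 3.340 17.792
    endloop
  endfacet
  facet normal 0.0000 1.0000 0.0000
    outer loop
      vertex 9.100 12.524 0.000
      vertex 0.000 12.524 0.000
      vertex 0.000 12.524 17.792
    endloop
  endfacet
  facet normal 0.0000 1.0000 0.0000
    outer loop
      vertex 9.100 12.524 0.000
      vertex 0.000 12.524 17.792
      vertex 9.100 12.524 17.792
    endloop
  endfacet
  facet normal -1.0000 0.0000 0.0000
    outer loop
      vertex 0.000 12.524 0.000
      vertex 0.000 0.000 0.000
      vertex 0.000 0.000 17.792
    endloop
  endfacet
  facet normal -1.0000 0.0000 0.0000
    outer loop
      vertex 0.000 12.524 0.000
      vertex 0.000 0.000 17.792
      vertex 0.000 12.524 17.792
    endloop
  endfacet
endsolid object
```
; perimeter-only toolpath
G21 ; units = mm
G90 ; absolute positioning
G28 ; home
; layer 1
G0 Z5.931
G0 X0.000 Y0.000
G1 X24.242 Y0.000
G1 X24.242 Y3.340
G1 X9.100 Y3.340
G1 X9.100 Y12.524
G1 X0.000 Y12.524
G1 X0.000 Y0.000
; layer 2
G0 Z11.861
G0 X0.000 Y0.000
G1 X24.242 Y0.000
G1 X24.242 Y3.340
G1 X9.100 Y3.340
G1 X9.100 Y12.524
G1 X0.000 Y12.524
G1 X0.000 Y0.000
; layer 3
G0 Z17.792
G0 X0.000 Y0.000
G1 X24.242 Y0.000
G1 X24.242 Y3.340
G1 X9.100 Y3.340
G1 X9.100 Y12.524
G1 X0.000 Y12.524
G1 X0.000 Y0.000
M2 ; end

The solid is an L-shaped prism: outer 24.2 × 12.5 mm, arm thicknesses ≈ 3.34 mm (horizontal) and 9.1 mm (vertical), extruded 17.8 mm in z. Slicing at Δz = 5.931 mm — 3 equal slices spanning the solid's height, so layer i sits at z = i·h/3 — gives 3 non-empty perimeters. Each is a 6-segment closed polygon; G0 lifts to the layer z and rapids to the start vertex, then G1 traces the edges.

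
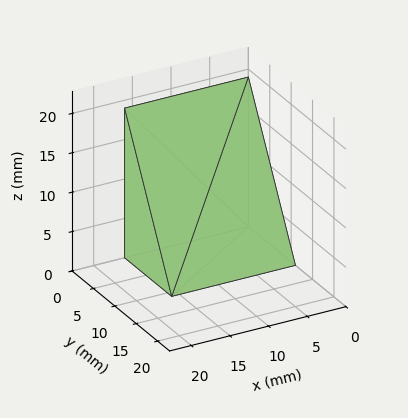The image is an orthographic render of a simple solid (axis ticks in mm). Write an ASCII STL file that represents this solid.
Reading the render: the shape is a wedge (ramp): 16 × 11 mm base, rising to 19 mm along the y=0 edge and sloping linearly to z=0 at y=11 (dimensions read to the nearest mm from the axis ticks). For the STL, each face is triangulated and given an outward normal.

solid part
  facet normal 0.0000 0.0000 -1.0000
    outer loop
      vertex 16.000 11.000 0.000
      vertex 16.000 0.000 0.000
      vertex 0.000 0.000 0.000
    endloop
  endfacet
  facet normal 0.0000 0.0000 -1.0000
    outer loop
      vertex 0.000 11.000 0.000
      vertex 16.000 11.000 0.000
      vertex 0.000 0.000 0.000
    endloop
  endfacet
  facet normal 0.0000 -1.0000 0.0000
    outer loop
      vertex 0.000 0.000 0.000
      vertex 16.000 0.000 0.000
      vertex 16.000 0.000 19.000
    endloop
  endfacet
  facet normal 0.0000 -1.0000 0.0000
    outer loop
      vertex 0.000 0.000 0.000
      vertex 16.000 0.000 19.000
      vertex 0.000 0.000 19.000
    endloop
  endfacet
  facet normal 0.0000 0.8654 0.5010
    outer loop
      vertex 0.000 0.000 19.000
      vertex 16.000 0.000 19.000
      vertex 16.000 11.000 0.000
    endloop
  endfacet
  facet normal 0.0000 0.8654 0.5010
    outer loop
      vertex 0.000 0.000 19.000
      vertex 16.000 11.000 0.000
      vertex 0.000 11.000 0.000
    endloop
  endfacet
  facet normal -1.0000 0.0000 0.0000
    outer loop
      vertex 0.000 0.000 19.000
      vertex 0.000 11.000 0.000
      vertex 0.000 0.000 0.000
    endloop
  endfacet
  facet normal 1.0000 0.0000 0.0000
    outer loop
      vertex 16.000 0.000 0.000
      vertex 16.000 11.000 0.000
      vertex 16.000 0.000 19.000
    endloop
  endfacet
endsolid part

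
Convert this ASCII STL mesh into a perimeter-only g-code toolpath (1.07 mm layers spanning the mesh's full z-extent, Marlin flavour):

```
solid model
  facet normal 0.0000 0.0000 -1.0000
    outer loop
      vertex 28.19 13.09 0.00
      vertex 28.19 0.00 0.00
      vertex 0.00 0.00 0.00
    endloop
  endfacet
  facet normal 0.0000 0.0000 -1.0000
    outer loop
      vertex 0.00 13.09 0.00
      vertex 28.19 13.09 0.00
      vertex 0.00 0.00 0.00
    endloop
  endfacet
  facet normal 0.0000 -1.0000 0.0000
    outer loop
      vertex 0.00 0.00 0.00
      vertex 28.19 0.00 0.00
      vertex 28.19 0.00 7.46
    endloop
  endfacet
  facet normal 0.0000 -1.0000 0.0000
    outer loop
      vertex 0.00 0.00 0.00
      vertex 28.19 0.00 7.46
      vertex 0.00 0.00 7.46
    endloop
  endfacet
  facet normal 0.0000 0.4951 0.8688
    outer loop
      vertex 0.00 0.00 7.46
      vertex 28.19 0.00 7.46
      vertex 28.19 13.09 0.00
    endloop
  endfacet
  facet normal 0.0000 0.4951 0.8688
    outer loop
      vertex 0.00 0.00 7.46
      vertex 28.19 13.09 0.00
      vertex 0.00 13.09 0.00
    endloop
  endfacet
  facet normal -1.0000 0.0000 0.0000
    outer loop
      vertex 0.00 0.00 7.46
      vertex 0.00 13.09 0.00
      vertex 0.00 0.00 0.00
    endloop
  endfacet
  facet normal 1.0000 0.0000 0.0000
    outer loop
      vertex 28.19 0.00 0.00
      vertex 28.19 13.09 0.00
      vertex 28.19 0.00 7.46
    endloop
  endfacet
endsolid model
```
; perimeter-only toolpath
G21 ; units = mm
G90 ; absolute positioning
G28 ; home
; layer 1
G0 Z1.07
G0 X0.00 Y0.00
G1 X28.19 Y0.00
G1 X28.19 Y11.22
G1 X0.00 Y11.22
G1 X0.00 Y0.00
; layer 2
G0 Z2.13
G0 X0.00 Y0.00
G1 X28.19 Y0.00
G1 X28.19 Y9.35
G1 X0.00 Y9.35
G1 X0.00 Y0.00
; layer 3
G0 Z3.20
G0 X0.00 Y0.00
G1 X28.19 Y0.00
G1 X28.19 Y7.48
G1 X0.00 Y7.48
G1 X0.00 Y0.00
; layer 4
G0 Z4.26
G0 X0.00 Y0.00
G1 X28.19 Y0.00
G1 X28.19 Y5.61
G1 X0.00 Y5.61
G1 X0.00 Y0.00
; layer 5
G0 Z5.33
G0 X0.00 Y0.00
G1 X28.19 Y0.00
G1 X28.19 Y3.74
G1 X0.00 Y3.74
G1 X0.00 Y0.00
; layer 6
G0 Z6.39
G0 X0.00 Y0.00
G1 X28.19 Y0.00
G1 X28.19 Y1.87
G1 X0.00 Y1.87
G1 X0.00 Y0.00
M2 ; end

The solid is a wedge (ramp): 28.2 × 13.1 mm base, rising to 7.46 mm along the y=0 edge and sloping linearly to z=0 at y=13.1. Slicing at Δz = 1.07 mm — 7 equal slices spanning the solid's height, so layer i sits at z = i·h/7 — gives 6 non-empty perimeters. Each is a 4-segment closed polygon; G0 lifts to the layer z and rapids to the start vertex, then G1 traces the edges. The cross-section shrinks linearly with z (the slice at the apex is degenerate and omitted).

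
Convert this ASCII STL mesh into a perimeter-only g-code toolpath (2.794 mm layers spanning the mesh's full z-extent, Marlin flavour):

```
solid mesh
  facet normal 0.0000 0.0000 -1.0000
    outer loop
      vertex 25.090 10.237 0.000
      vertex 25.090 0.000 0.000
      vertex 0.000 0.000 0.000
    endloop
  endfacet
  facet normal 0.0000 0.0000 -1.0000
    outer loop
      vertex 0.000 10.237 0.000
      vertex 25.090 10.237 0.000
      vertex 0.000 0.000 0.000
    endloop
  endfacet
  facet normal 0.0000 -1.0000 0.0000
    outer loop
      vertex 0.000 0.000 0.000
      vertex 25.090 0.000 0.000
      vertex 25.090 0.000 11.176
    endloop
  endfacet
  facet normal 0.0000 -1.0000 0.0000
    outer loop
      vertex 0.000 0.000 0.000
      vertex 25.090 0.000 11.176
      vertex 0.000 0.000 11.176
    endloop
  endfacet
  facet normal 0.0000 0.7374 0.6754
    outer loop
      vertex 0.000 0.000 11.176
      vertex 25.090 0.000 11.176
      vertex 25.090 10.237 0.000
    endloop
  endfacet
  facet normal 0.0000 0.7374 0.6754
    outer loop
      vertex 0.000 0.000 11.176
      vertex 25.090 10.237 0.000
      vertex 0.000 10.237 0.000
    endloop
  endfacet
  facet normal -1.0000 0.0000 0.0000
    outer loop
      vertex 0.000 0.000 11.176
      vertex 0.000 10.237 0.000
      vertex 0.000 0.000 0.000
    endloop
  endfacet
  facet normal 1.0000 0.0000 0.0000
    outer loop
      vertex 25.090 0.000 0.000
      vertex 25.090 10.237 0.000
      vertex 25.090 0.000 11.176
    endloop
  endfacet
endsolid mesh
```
; perimeter-only toolpath
G21 ; units = mm
G90 ; absolute positioning
G28 ; home
; layer 1
G0 Z2.794
G0 X0.000 Y0.000
G1 X25.090 Y0.000
G1 X25.090 Y7.678
G1 X0.000 Y7.678
G1 X0.000 Y0.000
; layer 2
G0 Z5.588
G0 X0.000 Y0.000
G1 X25.090 Y0.000
G1 X25.090 Y5.119
G1 X0.000 Y5.119
G1 X0.000 Y0.000
; layer 3
G0 Z8.382
G0 X0.000 Y0.000
G1 X25.090 Y0.000
G1 X25.090 Y2.559
G1 X0.000 Y2.559
G1 X0.000 Y0.000
M2 ; end

The solid is a wedge (ramp): 25.1 × 10.2 mm base, rising to 11.2 mm along the y=0 edge and sloping linearly to z=0 at y=10.2. Slicing at Δz = 2.794 mm — 4 equal slices spanning the solid's height, so layer i sits at z = i·h/4 — gives 3 non-empty perimeters. Each is a 4-segment closed polygon; G0 lifts to the layer z and rapids to the start vertex, then G1 traces the edges. The cross-section shrinks linearly with z (the slice at the apex is degenerate and omitted).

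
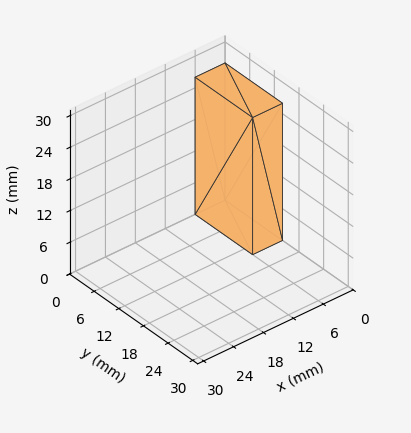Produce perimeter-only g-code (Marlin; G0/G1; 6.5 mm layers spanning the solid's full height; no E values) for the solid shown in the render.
Reading the render: the shape is a rectangular box, roughly 6 × 14 mm footprint and 26 mm tall (dimensions read to the nearest mm from the axis ticks). For the g-code, the solid's height is divided into equal slices at the stated Δz and each level perimeter traced with G1 moves after a G0 lift.

; perimeter-only toolpath
G21 ; units = mm
G90 ; absolute positioning
G28 ; home
; layer 1
G0 Z6.5
G0 X0.0 Y0.0
G1 X6.0 Y0.0
G1 X6.0 Y14.0
G1 X0.0 Y14.0
G1 X0.0 Y0.0
; layer 2
G0 Z13.0
G0 X0.0 Y0.0
G1 X6.0 Y0.0
G1 X6.0 Y14.0
G1 X0.0 Y14.0
G1 X0.0 Y0.0
; layer 3
G0 Z19.5
G0 X0.0 Y0.0
G1 X6.0 Y0.0
G1 X6.0 Y14.0
G1 X0.0 Y14.0
G1 X0.0 Y0.0
; layer 4
G0 Z26.0
G0 X0.0 Y0.0
G1 X6.0 Y0.0
G1 X6.0 Y14.0
G1 X0.0 Y14.0
G1 X0.0 Y0.0
M2 ; end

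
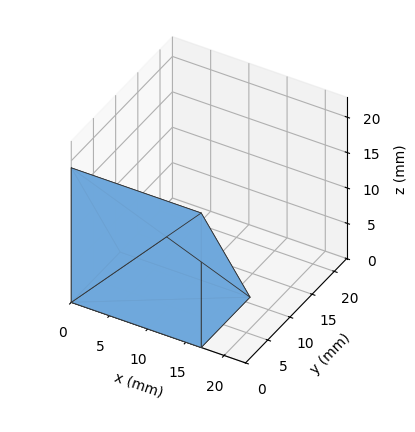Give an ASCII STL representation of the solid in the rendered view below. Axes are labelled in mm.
Reading the render: the shape is a wedge (ramp): 17 × 11 mm base, rising to 19 mm along the y=0 edge and sloping linearly to z=0 at y=11 (dimensions read to the nearest mm from the axis ticks). For the STL, each face is triangulated and given an outward normal.

solid part
  facet normal 0.0000 0.0000 -1.0000
    outer loop
      vertex 17.0 11.0 0.0
      vertex 17.0 0.0 0.0
      vertex 0.0 0.0 0.0
    endloop
  endfacet
  facet normal 0.0000 0.0000 -1.0000
    outer loop
      vertex 0.0 11.0 0.0
      vertex 17.0 11.0 0.0
      vertex 0.0 0.0 0.0
    endloop
  endfacet
  facet normal 0.0000 -1.0000 0.0000
    outer loop
      vertex 0.0 0.0 0.0
      vertex 17.0 0.0 0.0
      vertex 17.0 0.0 19.0
    endloop
  endfacet
  facet normal 0.0000 -1.0000 0.0000
    outer loop
      vertex 0.0 0.0 0.0
      vertex 17.0 0.0 19.0
      vertex 0.0 0.0 19.0
    endloop
  endfacet
  facet normal 0.0000 0.8654 0.5010
    outer loop
      vertex 0.0 0.0 19.0
      vertex 17.0 0.0 19.0
      vertex 17.0 11.0 0.0
    endloop
  endfacet
  facet normal 0.0000 0.8654 0.5010
    outer loop
      vertex 0.0 0.0 19.0
      vertex 17.0 11.0 0.0
      vertex 0.0 11.0 0.0
    endloop
  endfacet
  facet normal -1.0000 0.0000 0.0000
    outer loop
      vertex 0.0 0.0 19.0
      vertex 0.0 11.0 0.0
      vertex 0.0 0.0 0.0
    endloop
  endfacet
  facet normal 1.0000 0.0000 0.0000
    outer loop
      vertex 17.0 0.0 0.0
      vertex 17.0 11.0 0.0
      vertex 17.0 0.0 19.0
    endloop
  endfacet
endsolid part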